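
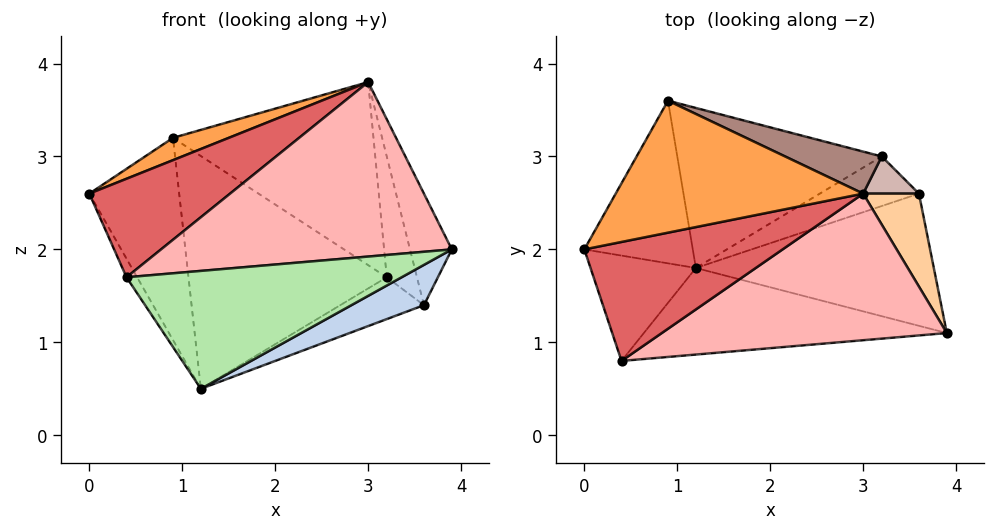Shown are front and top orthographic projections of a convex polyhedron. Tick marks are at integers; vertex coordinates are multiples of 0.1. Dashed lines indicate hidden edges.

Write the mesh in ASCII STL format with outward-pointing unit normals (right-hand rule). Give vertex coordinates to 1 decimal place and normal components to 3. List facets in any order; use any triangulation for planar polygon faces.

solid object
 facet normal -0.695 0.560 -0.451
  outer loop
   vertex 1.2 1.8 0.5
   vertex 0.0 2.0 2.6
   vertex 0.9 3.6 3.2
  endloop
 endfacet
 facet normal 0.415 -0.265 -0.870
  outer loop
   vertex 3.6 2.6 1.4
   vertex 3.9 1.1 2.0
   vertex 1.2 1.8 0.5
  endloop
 endfacet
 facet normal -0.340 -0.157 0.927
  outer loop
   vertex 3.0 2.6 3.8
   vertex 0.9 3.6 3.2
   vertex 0.0 2.0 2.6
  endloop
 endfacet
 facet normal 0.931 0.279 0.233
  outer loop
   vertex 3.0 2.6 3.8
   vertex 3.9 1.1 2.0
   vertex 3.6 2.6 1.4
  endloop
 endfacet
 facet normal -0.861 0.088 -0.501
  outer loop
   vertex 0.4 0.8 1.7
   vertex 0.0 2.0 2.6
   vertex 1.2 1.8 0.5
  endloop
 endfacet
 facet normal 0.119 -0.800 -0.588
  outer loop
   vertex 0.4 0.8 1.7
   vertex 1.2 1.8 0.5
   vertex 3.9 1.1 2.0
  endloop
 endfacet
 facet normal -0.178 -0.628 0.758
  outer loop
   vertex 0.4 0.8 1.7
   vertex 3.0 2.6 3.8
   vertex 0.0 2.0 2.6
  endloop
 endfacet
 facet normal 0.010 -0.766 0.643
  outer loop
   vertex 0.4 0.8 1.7
   vertex 3.9 1.1 2.0
   vertex 3.0 2.6 3.8
  endloop
 endfacet
 facet normal -0.153 0.814 -0.560
  outer loop
   vertex 3.2 3.0 1.7
   vertex 1.2 1.8 0.5
   vertex 0.9 3.6 3.2
  endloop
 endfacet
 facet normal 0.071 0.643 -0.762
  outer loop
   vertex 3.2 3.0 1.7
   vertex 3.6 2.6 1.4
   vertex 1.2 1.8 0.5
  endloop
 endfacet
 facet normal 0.372 0.905 0.208
  outer loop
   vertex 3.2 3.0 1.7
   vertex 0.9 3.6 3.2
   vertex 3.0 2.6 3.8
  endloop
 endfacet
 facet normal 0.762 0.619 0.190
  outer loop
   vertex 3.2 3.0 1.7
   vertex 3.0 2.6 3.8
   vertex 3.6 2.6 1.4
  endloop
 endfacet
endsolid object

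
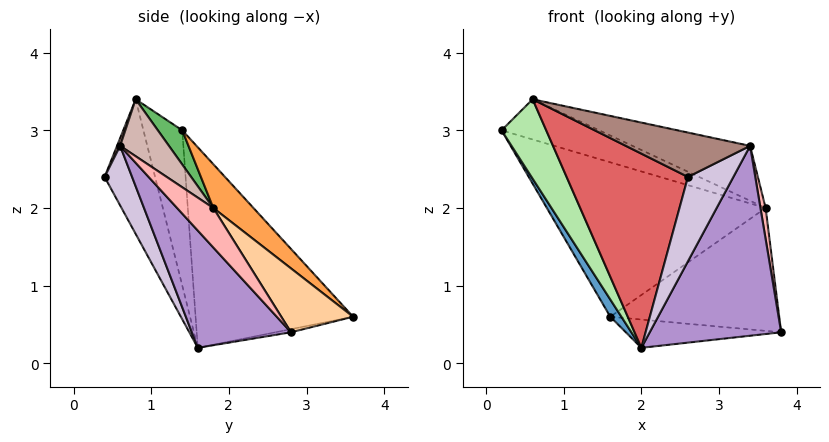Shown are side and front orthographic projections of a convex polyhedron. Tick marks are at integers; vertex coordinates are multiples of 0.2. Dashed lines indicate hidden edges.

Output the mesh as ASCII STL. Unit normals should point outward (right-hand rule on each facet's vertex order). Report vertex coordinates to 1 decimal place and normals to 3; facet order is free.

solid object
 facet normal -0.838 -0.059 -0.543
  outer loop
   vertex 1.6 3.6 0.6
   vertex 2.0 1.6 0.2
   vertex 0.2 1.4 3.0
  endloop
 endfacet
 facet normal -0.019 0.192 -0.981
  outer loop
   vertex 1.6 3.6 0.6
   vertex 3.8 2.8 0.4
   vertex 2.0 1.6 0.2
  endloop
 endfacet
 facet normal 0.127 0.693 0.710
  outer loop
   vertex 3.6 1.8 2.0
   vertex 1.6 3.6 0.6
   vertex 0.2 1.4 3.0
  endloop
 endfacet
 facet normal 0.332 0.781 0.529
  outer loop
   vertex 3.6 1.8 2.0
   vertex 3.8 2.8 0.4
   vertex 1.6 3.6 0.6
  endloop
 endfacet
 facet normal 0.154 0.617 0.772
  outer loop
   vertex 0.6 0.8 3.4
   vertex 3.6 1.8 2.0
   vertex 0.2 1.4 3.0
  endloop
 endfacet
 facet normal -0.593 -0.681 -0.430
  outer loop
   vertex 0.6 0.8 3.4
   vertex 0.2 1.4 3.0
   vertex 2.0 1.6 0.2
  endloop
 endfacet
 facet normal -0.357 -0.858 -0.370
  outer loop
   vertex 0.6 0.8 3.4
   vertex 2.0 1.6 0.2
   vertex 2.6 0.4 2.4
  endloop
 endfacet
 facet normal 0.989 -0.141 0.035
  outer loop
   vertex 3.4 0.6 2.8
   vertex 3.8 2.8 0.4
   vertex 3.6 1.8 2.0
  endloop
 endfacet
 facet normal 0.509 -0.675 -0.534
  outer loop
   vertex 3.4 0.6 2.8
   vertex 2.0 1.6 0.2
   vertex 3.8 2.8 0.4
  endloop
 endfacet
 facet normal 0.442 -0.731 -0.519
  outer loop
   vertex 3.4 0.6 2.8
   vertex 2.6 0.4 2.4
   vertex 2.0 1.6 0.2
  endloop
 endfacet
 facet normal 0.023 -0.912 0.410
  outer loop
   vertex 3.4 0.6 2.8
   vertex 0.6 0.8 3.4
   vertex 2.6 0.4 2.4
  endloop
 endfacet
 facet normal 0.215 0.517 0.829
  outer loop
   vertex 3.4 0.6 2.8
   vertex 3.6 1.8 2.0
   vertex 0.6 0.8 3.4
  endloop
 endfacet
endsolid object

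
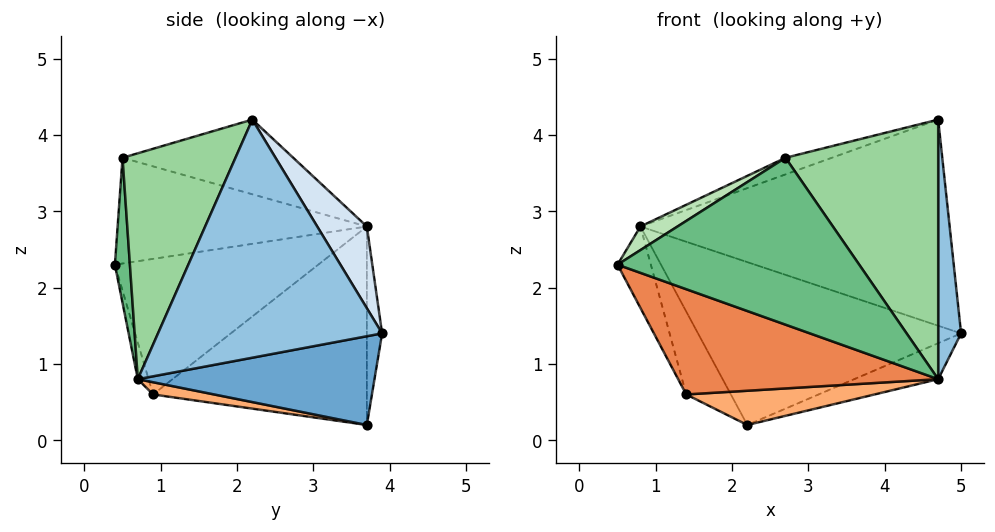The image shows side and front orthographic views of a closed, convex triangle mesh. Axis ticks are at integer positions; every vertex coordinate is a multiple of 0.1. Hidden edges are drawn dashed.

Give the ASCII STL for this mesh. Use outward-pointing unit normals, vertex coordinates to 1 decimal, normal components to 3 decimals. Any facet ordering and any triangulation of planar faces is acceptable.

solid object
 facet normal 0.382 0.136 -0.914
  outer loop
   vertex 4.7 0.7 0.8
   vertex 2.2 3.7 0.2
   vertex 5.0 3.9 1.4
  endloop
 endfacet
 facet normal 0.994 -0.102 0.045
  outer loop
   vertex 4.7 0.7 0.8
   vertex 5.0 3.9 1.4
   vertex 4.7 2.2 4.2
  endloop
 endfacet
 facet normal -0.058 0.998 -0.031
  outer loop
   vertex 0.8 3.7 2.8
   vertex 5.0 3.9 1.4
   vertex 2.2 3.7 0.2
  endloop
 endfacet
 facet normal 0.135 0.840 0.525
  outer loop
   vertex 0.8 3.7 2.8
   vertex 4.7 2.2 4.2
   vertex 5.0 3.9 1.4
  endloop
 endfacet
 facet normal -0.039 -0.953 -0.301
  outer loop
   vertex 1.4 0.9 0.6
   vertex 4.7 0.7 0.8
   vertex 0.5 0.4 2.3
  endloop
 endfacet
 facet normal 0.050 -0.155 -0.987
  outer loop
   vertex 1.4 0.9 0.6
   vertex 2.2 3.7 0.2
   vertex 4.7 0.7 0.8
  endloop
 endfacet
 facet normal -0.891 0.146 -0.429
  outer loop
   vertex 1.4 0.9 0.6
   vertex 0.5 0.4 2.3
   vertex 0.8 3.7 2.8
  endloop
 endfacet
 facet normal -0.866 0.181 -0.466
  outer loop
   vertex 1.4 0.9 0.6
   vertex 0.8 3.7 2.8
   vertex 2.2 3.7 0.2
  endloop
 endfacet
 facet normal 0.062 -0.998 -0.026
  outer loop
   vertex 2.7 0.5 3.7
   vertex 0.5 0.4 2.3
   vertex 4.7 0.7 0.8
  endloop
 endfacet
 facet normal 0.560 -0.758 0.334
  outer loop
   vertex 2.7 0.5 3.7
   vertex 4.7 0.7 0.8
   vertex 4.7 2.2 4.2
  endloop
 endfacet
 facet normal -0.533 -0.079 0.843
  outer loop
   vertex 2.7 0.5 3.7
   vertex 0.8 3.7 2.8
   vertex 0.5 0.4 2.3
  endloop
 endfacet
 facet normal -0.308 0.084 0.948
  outer loop
   vertex 2.7 0.5 3.7
   vertex 4.7 2.2 4.2
   vertex 0.8 3.7 2.8
  endloop
 endfacet
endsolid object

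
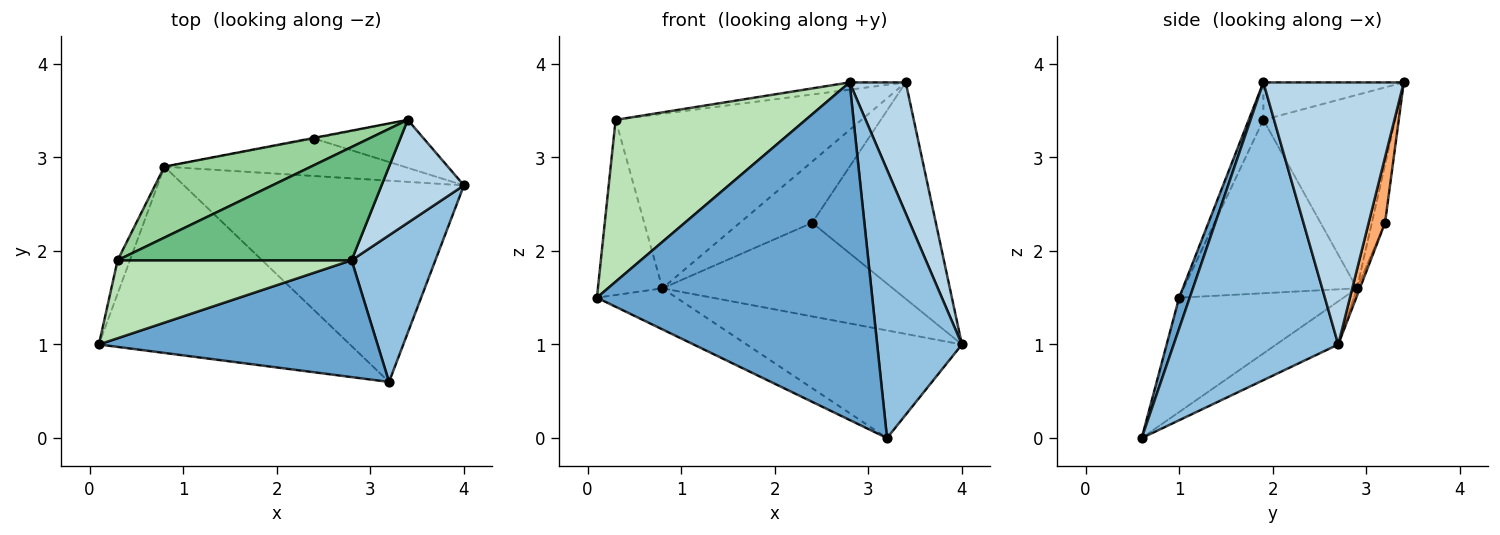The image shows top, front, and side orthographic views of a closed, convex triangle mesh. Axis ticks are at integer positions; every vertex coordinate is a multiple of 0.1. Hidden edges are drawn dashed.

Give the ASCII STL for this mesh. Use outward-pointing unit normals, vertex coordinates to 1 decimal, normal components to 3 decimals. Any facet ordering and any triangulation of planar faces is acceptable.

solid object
 facet normal 0.036 -0.944 0.327
  outer loop
   vertex 2.8 1.9 3.8
   vertex 0.1 1.0 1.5
   vertex 3.2 0.6 0.0
  endloop
 endfacet
 facet normal 0.862 -0.444 0.243
  outer loop
   vertex 2.8 1.9 3.8
   vertex 3.2 0.6 0.0
   vertex 4.0 2.7 1.0
  endloop
 endfacet
 facet normal 0.891 -0.357 0.280
  outer loop
   vertex 2.8 1.9 3.8
   vertex 4.0 2.7 1.0
   vertex 3.4 3.4 3.8
  endloop
 endfacet
 facet normal -0.406 0.197 -0.892
  outer loop
   vertex 0.8 2.9 1.6
   vertex 3.2 0.6 0.0
   vertex 0.1 1.0 1.5
  endloop
 endfacet
 facet normal -0.135 0.467 -0.874
  outer loop
   vertex 0.8 2.9 1.6
   vertex 4.0 2.7 1.0
   vertex 3.2 0.6 0.0
  endloop
 endfacet
 facet normal 0.128 0.968 -0.215
  outer loop
   vertex 2.4 3.2 2.3
   vertex 3.4 3.4 3.8
   vertex 4.0 2.7 1.0
  endloop
 endfacet
 facet normal -0.012 0.928 -0.371
  outer loop
   vertex 2.4 3.2 2.3
   vertex 4.0 2.7 1.0
   vertex 0.8 2.9 1.6
  endloop
 endfacet
 facet normal -0.179 0.984 -0.012
  outer loop
   vertex 2.4 3.2 2.3
   vertex 0.8 2.9 1.6
   vertex 3.4 3.4 3.8
  endloop
 endfacet
 facet normal -0.158 0.063 0.985
  outer loop
   vertex 0.3 1.9 3.4
   vertex 2.8 1.9 3.8
   vertex 3.4 3.4 3.8
  endloop
 endfacet
 facet normal -0.445 0.830 0.337
  outer loop
   vertex 0.3 1.9 3.4
   vertex 3.4 3.4 3.8
   vertex 0.8 2.9 1.6
  endloop
 endfacet
 facet normal -0.069 -0.899 0.433
  outer loop
   vertex 0.3 1.9 3.4
   vertex 0.1 1.0 1.5
   vertex 2.8 1.9 3.8
  endloop
 endfacet
 facet normal -0.935 0.348 -0.066
  outer loop
   vertex 0.3 1.9 3.4
   vertex 0.8 2.9 1.6
   vertex 0.1 1.0 1.5
  endloop
 endfacet
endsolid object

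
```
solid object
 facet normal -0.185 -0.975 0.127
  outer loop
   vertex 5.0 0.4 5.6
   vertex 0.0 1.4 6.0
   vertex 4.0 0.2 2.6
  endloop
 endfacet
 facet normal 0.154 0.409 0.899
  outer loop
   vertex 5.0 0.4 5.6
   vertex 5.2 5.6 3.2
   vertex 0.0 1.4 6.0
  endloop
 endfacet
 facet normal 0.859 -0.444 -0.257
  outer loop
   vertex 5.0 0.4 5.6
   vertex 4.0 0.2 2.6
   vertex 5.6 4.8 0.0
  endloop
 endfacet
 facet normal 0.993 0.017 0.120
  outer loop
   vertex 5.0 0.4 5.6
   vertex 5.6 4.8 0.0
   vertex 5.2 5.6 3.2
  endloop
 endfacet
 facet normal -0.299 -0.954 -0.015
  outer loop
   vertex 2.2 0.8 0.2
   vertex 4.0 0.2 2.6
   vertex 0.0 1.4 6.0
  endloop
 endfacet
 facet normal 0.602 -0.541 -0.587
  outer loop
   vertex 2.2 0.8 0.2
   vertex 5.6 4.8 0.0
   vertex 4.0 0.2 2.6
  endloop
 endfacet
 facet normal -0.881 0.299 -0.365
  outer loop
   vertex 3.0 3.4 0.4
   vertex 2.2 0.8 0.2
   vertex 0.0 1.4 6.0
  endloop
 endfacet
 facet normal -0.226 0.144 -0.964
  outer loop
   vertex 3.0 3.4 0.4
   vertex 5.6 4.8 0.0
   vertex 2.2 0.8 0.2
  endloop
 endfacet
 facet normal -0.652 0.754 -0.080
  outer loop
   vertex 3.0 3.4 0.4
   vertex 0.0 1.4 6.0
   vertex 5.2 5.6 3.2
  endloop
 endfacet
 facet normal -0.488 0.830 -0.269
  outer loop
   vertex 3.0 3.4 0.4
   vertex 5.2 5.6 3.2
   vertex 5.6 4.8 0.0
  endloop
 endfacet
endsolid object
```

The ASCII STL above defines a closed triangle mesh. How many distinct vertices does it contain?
7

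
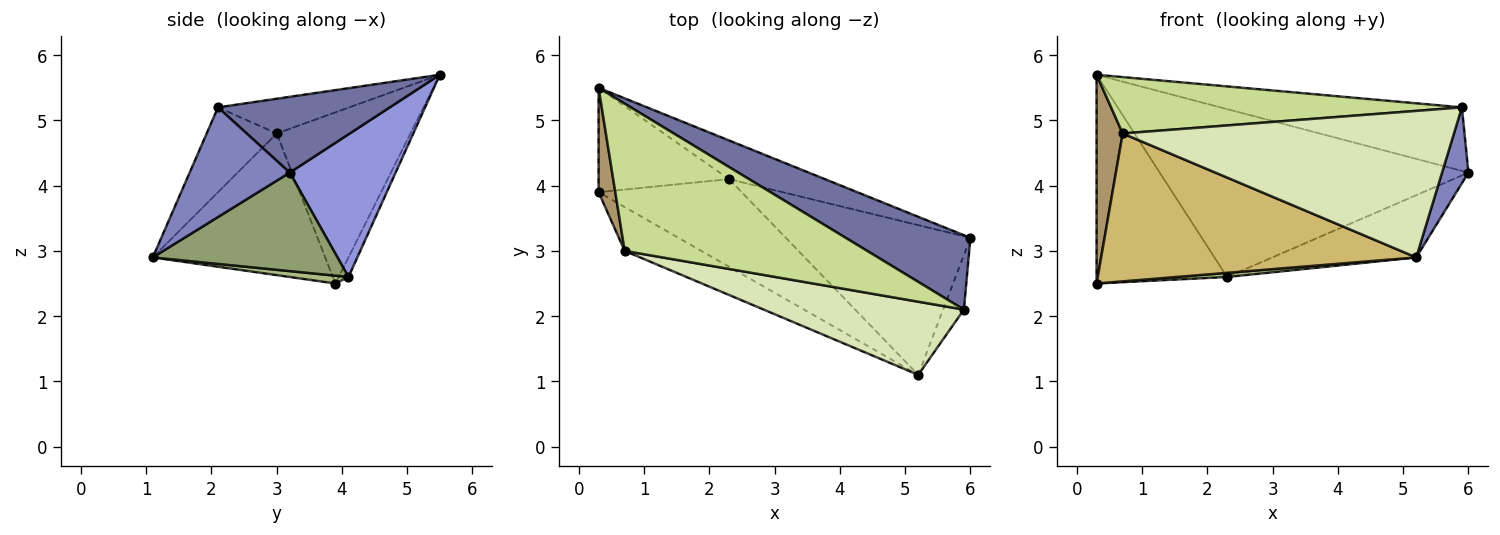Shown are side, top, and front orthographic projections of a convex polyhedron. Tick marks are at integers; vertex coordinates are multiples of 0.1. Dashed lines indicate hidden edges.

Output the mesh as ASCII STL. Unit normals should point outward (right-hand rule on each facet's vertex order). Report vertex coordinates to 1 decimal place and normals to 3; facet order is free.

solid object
 facet normal 0.420 0.589 0.690
  outer loop
   vertex 5.9 2.1 5.2
   vertex 6.0 3.2 4.2
   vertex 0.3 5.5 5.7
  endloop
 endfacet
 facet normal 0.951 -0.251 -0.181
  outer loop
   vertex 5.9 2.1 5.2
   vertex 5.2 1.1 2.9
   vertex 6.0 3.2 4.2
  endloop
 endfacet
 facet normal 0.317 0.924 -0.213
  outer loop
   vertex 2.3 4.1 2.6
   vertex 0.3 5.5 5.7
   vertex 6.0 3.2 4.2
  endloop
 endfacet
 facet normal -0.067 0.892 -0.446
  outer loop
   vertex 2.3 4.1 2.6
   vertex 0.3 3.9 2.5
   vertex 0.3 5.5 5.7
  endloop
 endfacet
 facet normal 0.442 0.344 -0.828
  outer loop
   vertex 2.3 4.1 2.6
   vertex 6.0 3.2 4.2
   vertex 5.2 1.1 2.9
  endloop
 endfacet
 facet normal 0.055 -0.047 -0.997
  outer loop
   vertex 2.3 4.1 2.6
   vertex 5.2 1.1 2.9
   vertex 0.3 3.9 2.5
  endloop
 endfacet
 facet normal -0.133 -0.354 0.926
  outer loop
   vertex 0.7 3.0 4.8
   vertex 5.9 2.1 5.2
   vertex 0.3 5.5 5.7
  endloop
 endfacet
 facet normal -0.186 -0.879 0.439
  outer loop
   vertex 0.7 3.0 4.8
   vertex 5.2 1.1 2.9
   vertex 5.9 2.1 5.2
  endloop
 endfacet
 facet normal -0.977 -0.191 0.095
  outer loop
   vertex 0.7 3.0 4.8
   vertex 0.3 5.5 5.7
   vertex 0.3 3.9 2.5
  endloop
 endfacet
 facet normal -0.465 -0.849 -0.251
  outer loop
   vertex 0.7 3.0 4.8
   vertex 0.3 3.9 2.5
   vertex 5.2 1.1 2.9
  endloop
 endfacet
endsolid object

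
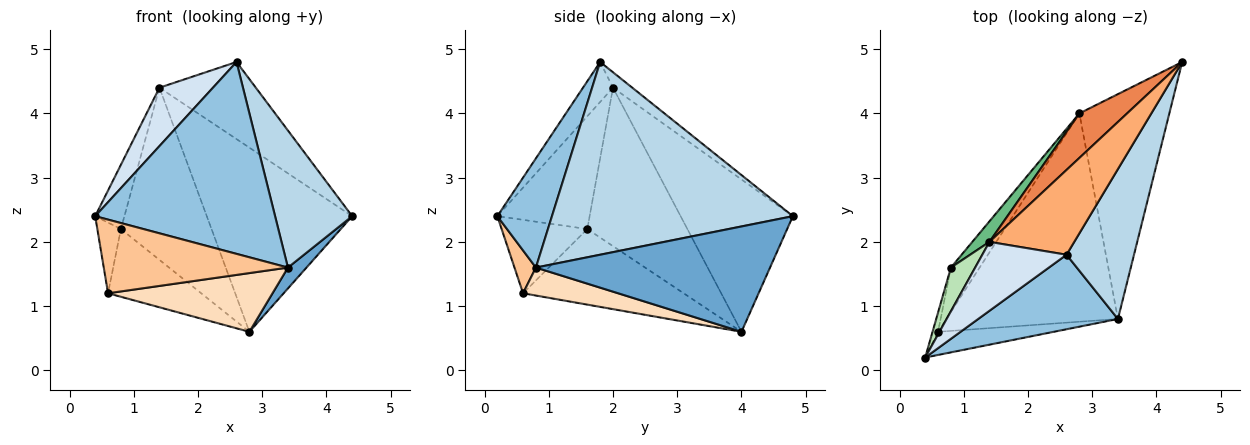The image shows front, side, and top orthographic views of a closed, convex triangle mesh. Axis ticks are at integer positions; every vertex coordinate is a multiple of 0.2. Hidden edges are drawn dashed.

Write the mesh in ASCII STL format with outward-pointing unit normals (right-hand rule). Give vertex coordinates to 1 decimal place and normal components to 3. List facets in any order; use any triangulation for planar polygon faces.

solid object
 facet normal 0.759 -0.060 -0.648
  outer loop
   vertex 3.4 0.8 1.6
   vertex 2.8 4.0 0.6
   vertex 4.4 4.8 2.4
  endloop
 endfacet
 facet normal 0.272 -0.897 0.348
  outer loop
   vertex 3.4 0.8 1.6
   vertex 2.6 1.8 4.8
   vertex 0.4 0.2 2.4
  endloop
 endfacet
 facet normal 0.904 -0.289 0.316
  outer loop
   vertex 3.4 0.8 1.6
   vertex 4.4 4.8 2.4
   vertex 2.6 1.8 4.8
  endloop
 endfacet
 facet normal -0.340 -0.608 0.717
  outer loop
   vertex 1.4 2.0 4.4
   vertex 0.4 0.2 2.4
   vertex 2.6 1.8 4.8
  endloop
 endfacet
 facet normal -0.600 0.777 0.188
  outer loop
   vertex 1.4 2.0 4.4
   vertex 4.4 4.8 2.4
   vertex 2.8 4.0 0.6
  endloop
 endfacet
 facet normal -0.133 0.667 0.733
  outer loop
   vertex 1.4 2.0 4.4
   vertex 2.6 1.8 4.8
   vertex 4.4 4.8 2.4
  endloop
 endfacet
 facet normal 0.110 -0.948 -0.298
  outer loop
   vertex 0.6 0.6 1.2
   vertex 3.4 0.8 1.6
   vertex 0.4 0.2 2.4
  endloop
 endfacet
 facet normal 0.155 -0.268 -0.951
  outer loop
   vertex 0.6 0.6 1.2
   vertex 2.8 4.0 0.6
   vertex 3.4 0.8 1.6
  endloop
 endfacet
 facet normal -0.739 0.669 0.080
  outer loop
   vertex 0.8 1.6 2.2
   vertex 1.4 2.0 4.4
   vertex 2.8 4.0 0.6
  endloop
 endfacet
 facet normal -0.822 0.477 -0.312
  outer loop
   vertex 0.8 1.6 2.2
   vertex 2.8 4.0 0.6
   vertex 0.6 0.6 1.2
  endloop
 endfacet
 facet normal -0.934 0.296 0.201
  outer loop
   vertex 0.8 1.6 2.2
   vertex 0.4 0.2 2.4
   vertex 1.4 2.0 4.4
  endloop
 endfacet
 facet normal -0.962 0.264 -0.072
  outer loop
   vertex 0.8 1.6 2.2
   vertex 0.6 0.6 1.2
   vertex 0.4 0.2 2.4
  endloop
 endfacet
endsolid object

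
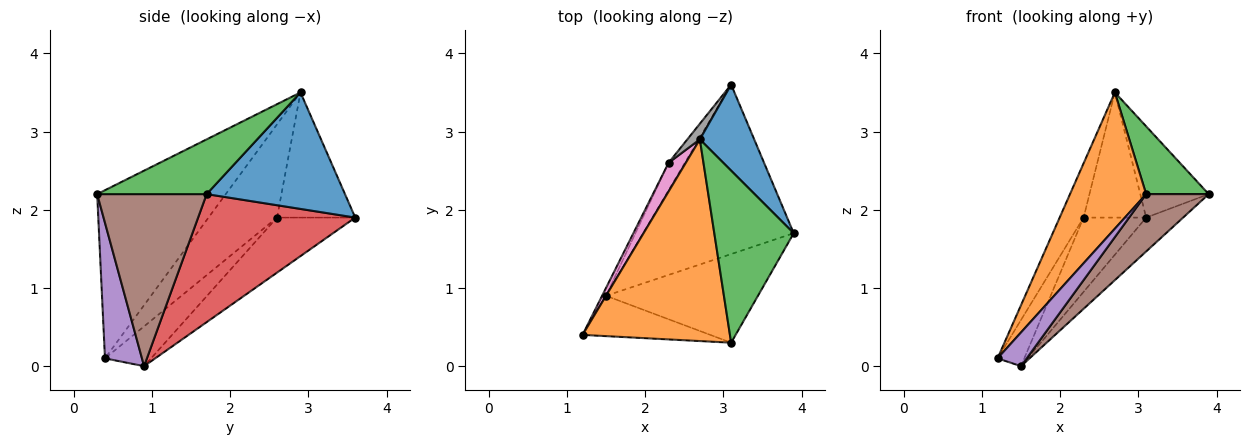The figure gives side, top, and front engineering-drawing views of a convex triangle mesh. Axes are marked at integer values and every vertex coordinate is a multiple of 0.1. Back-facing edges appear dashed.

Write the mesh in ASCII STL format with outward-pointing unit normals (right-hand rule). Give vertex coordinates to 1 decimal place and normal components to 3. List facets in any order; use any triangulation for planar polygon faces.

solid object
 facet normal 0.827 0.409 0.386
  outer loop
   vertex 2.7 2.9 3.5
   vertex 3.9 1.7 2.2
   vertex 3.1 3.6 1.9
  endloop
 endfacet
 facet normal -0.687 -0.407 0.602
  outer loop
   vertex 3.1 0.3 2.2
   vertex 2.7 2.9 3.5
   vertex 1.2 0.4 0.1
  endloop
 endfacet
 facet normal 0.540 -0.309 0.783
  outer loop
   vertex 3.1 0.3 2.2
   vertex 3.9 1.7 2.2
   vertex 2.7 2.9 3.5
  endloop
 endfacet
 facet normal 0.640 0.151 -0.753
  outer loop
   vertex 1.5 0.9 0.0
   vertex 3.1 3.6 1.9
   vertex 3.9 1.7 2.2
  endloop
 endfacet
 facet normal 0.631 -0.498 -0.595
  outer loop
   vertex 1.5 0.9 0.0
   vertex 3.1 0.3 2.2
   vertex 1.2 0.4 0.1
  endloop
 endfacet
 facet normal 0.689 -0.394 -0.608
  outer loop
   vertex 1.5 0.9 0.0
   vertex 3.9 1.7 2.2
   vertex 3.1 0.3 2.2
  endloop
 endfacet
 facet normal -0.930 0.325 0.172
  outer loop
   vertex 2.3 2.6 1.9
   vertex 1.2 0.4 0.1
   vertex 2.7 2.9 3.5
  endloop
 endfacet
 facet normal -0.778 0.623 0.078
  outer loop
   vertex 2.3 2.6 1.9
   vertex 2.7 2.9 3.5
   vertex 3.1 3.6 1.9
  endloop
 endfacet
 facet normal -0.862 0.500 -0.085
  outer loop
   vertex 2.3 2.6 1.9
   vertex 1.5 0.9 0.0
   vertex 1.2 0.4 0.1
  endloop
 endfacet
 facet normal -0.761 0.609 -0.224
  outer loop
   vertex 2.3 2.6 1.9
   vertex 3.1 3.6 1.9
   vertex 1.5 0.9 0.0
  endloop
 endfacet
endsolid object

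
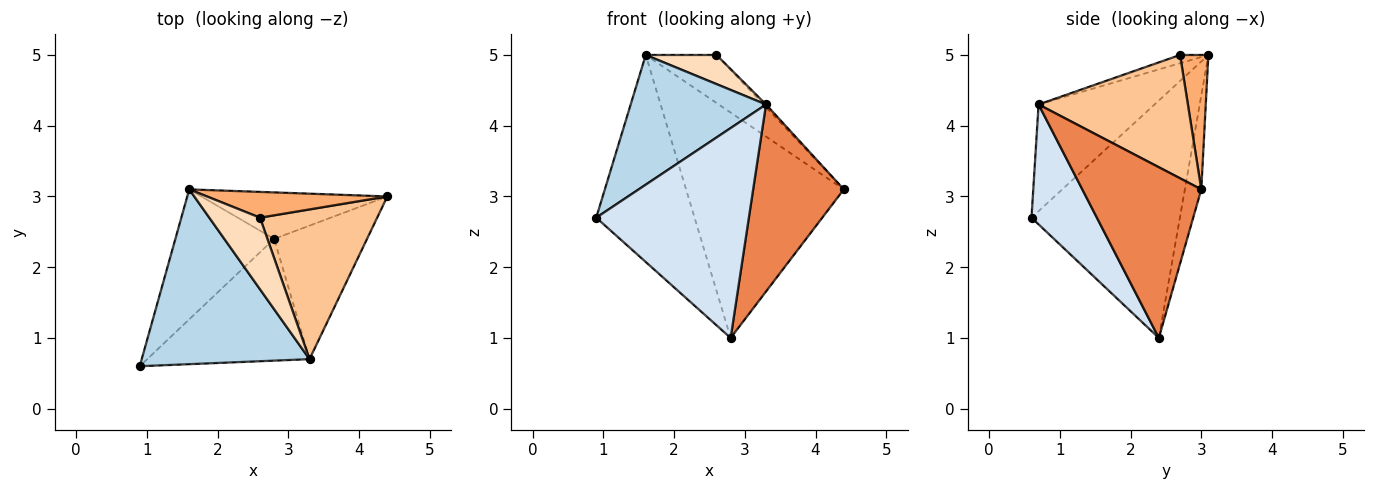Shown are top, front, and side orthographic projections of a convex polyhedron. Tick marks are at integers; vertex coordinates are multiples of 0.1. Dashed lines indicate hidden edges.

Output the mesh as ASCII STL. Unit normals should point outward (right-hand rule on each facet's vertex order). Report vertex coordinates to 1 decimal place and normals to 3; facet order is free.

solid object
 facet normal -0.788 0.522 -0.328
  outer loop
   vertex 2.8 2.4 1.0
   vertex 0.9 0.6 2.7
   vertex 1.6 3.1 5.0
  endloop
 endfacet
 facet normal -0.102 0.974 -0.201
  outer loop
   vertex 2.8 2.4 1.0
   vertex 1.6 3.1 5.0
   vertex 4.4 3.0 3.1
  endloop
 endfacet
 facet normal -0.455 -0.531 0.715
  outer loop
   vertex 3.3 0.7 4.3
   vertex 1.6 3.1 5.0
   vertex 0.9 0.6 2.7
  endloop
 endfacet
 facet normal 0.347 -0.811 -0.470
  outer loop
   vertex 3.3 0.7 4.3
   vertex 0.9 0.6 2.7
   vertex 2.8 2.4 1.0
  endloop
 endfacet
 facet normal 0.730 -0.556 -0.397
  outer loop
   vertex 3.3 0.7 4.3
   vertex 2.8 2.4 1.0
   vertex 4.4 3.0 3.1
  endloop
 endfacet
 facet normal 0.332 0.831 0.446
  outer loop
   vertex 2.6 2.7 5.0
   vertex 4.4 3.0 3.1
   vertex 1.6 3.1 5.0
  endloop
 endfacet
 facet normal 0.725 0.013 0.689
  outer loop
   vertex 2.6 2.7 5.0
   vertex 3.3 0.7 4.3
   vertex 4.4 3.0 3.1
  endloop
 endfacet
 facet normal -0.149 -0.373 0.916
  outer loop
   vertex 2.6 2.7 5.0
   vertex 1.6 3.1 5.0
   vertex 3.3 0.7 4.3
  endloop
 endfacet
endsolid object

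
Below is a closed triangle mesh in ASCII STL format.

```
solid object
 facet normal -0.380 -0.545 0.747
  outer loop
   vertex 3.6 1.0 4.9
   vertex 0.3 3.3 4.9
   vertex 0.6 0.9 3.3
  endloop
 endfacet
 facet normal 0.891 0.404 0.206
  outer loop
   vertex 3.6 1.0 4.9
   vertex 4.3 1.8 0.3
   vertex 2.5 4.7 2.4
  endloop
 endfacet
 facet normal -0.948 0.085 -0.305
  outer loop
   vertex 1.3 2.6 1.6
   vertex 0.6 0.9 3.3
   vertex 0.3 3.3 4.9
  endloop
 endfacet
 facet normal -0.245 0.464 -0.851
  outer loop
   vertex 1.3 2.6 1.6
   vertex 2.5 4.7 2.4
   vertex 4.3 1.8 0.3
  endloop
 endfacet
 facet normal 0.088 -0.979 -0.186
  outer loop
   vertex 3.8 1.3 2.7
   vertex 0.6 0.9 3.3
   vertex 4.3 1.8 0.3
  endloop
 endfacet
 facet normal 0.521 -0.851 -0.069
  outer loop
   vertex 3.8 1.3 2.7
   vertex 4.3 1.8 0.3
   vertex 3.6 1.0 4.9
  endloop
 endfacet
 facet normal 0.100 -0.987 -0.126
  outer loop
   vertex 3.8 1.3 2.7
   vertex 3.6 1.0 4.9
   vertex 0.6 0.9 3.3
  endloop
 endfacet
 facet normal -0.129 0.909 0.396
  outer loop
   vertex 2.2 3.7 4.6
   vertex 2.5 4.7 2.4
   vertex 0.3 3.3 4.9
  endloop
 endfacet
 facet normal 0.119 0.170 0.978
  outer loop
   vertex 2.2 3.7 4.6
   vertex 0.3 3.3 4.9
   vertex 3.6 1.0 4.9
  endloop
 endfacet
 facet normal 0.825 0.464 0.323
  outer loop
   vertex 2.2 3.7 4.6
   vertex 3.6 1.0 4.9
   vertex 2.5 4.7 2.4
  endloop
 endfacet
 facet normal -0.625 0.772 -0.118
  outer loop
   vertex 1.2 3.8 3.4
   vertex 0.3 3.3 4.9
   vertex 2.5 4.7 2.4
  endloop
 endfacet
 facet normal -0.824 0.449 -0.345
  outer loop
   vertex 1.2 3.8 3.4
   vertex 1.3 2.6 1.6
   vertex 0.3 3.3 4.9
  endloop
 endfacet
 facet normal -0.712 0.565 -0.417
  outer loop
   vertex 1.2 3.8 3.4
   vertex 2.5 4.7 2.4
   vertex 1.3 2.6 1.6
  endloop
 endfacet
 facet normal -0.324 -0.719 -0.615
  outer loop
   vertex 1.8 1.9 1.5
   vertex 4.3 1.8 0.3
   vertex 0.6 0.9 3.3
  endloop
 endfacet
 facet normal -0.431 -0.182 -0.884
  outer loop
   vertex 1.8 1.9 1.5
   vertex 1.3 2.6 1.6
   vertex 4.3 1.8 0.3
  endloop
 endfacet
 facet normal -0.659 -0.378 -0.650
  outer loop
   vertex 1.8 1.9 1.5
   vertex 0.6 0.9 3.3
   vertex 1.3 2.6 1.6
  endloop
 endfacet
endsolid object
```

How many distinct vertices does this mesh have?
10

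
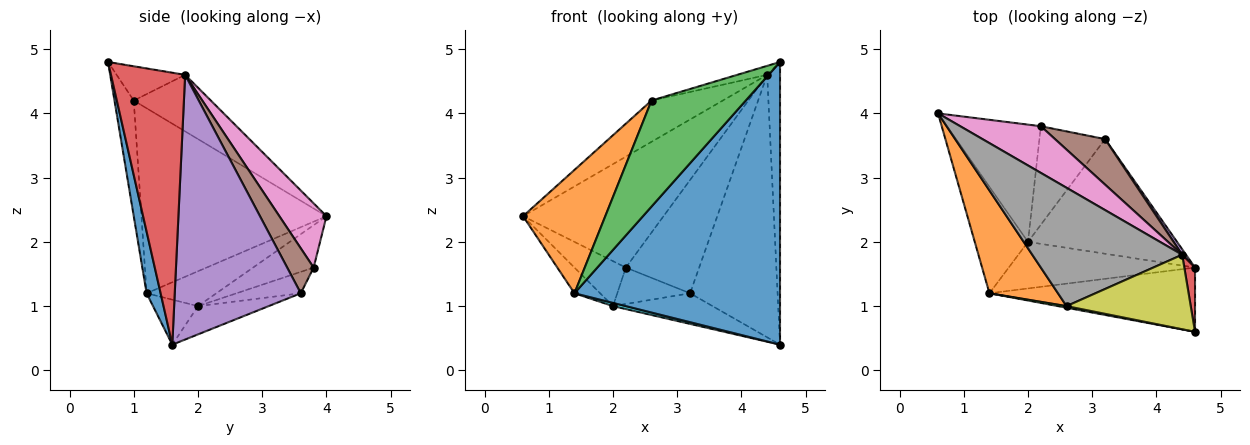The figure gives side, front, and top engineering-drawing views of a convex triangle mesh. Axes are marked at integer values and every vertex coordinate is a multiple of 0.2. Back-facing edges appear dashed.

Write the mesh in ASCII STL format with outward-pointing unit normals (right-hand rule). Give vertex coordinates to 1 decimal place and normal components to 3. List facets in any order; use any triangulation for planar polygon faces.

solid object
 facet normal 0.066 -0.973 -0.221
  outer loop
   vertex 1.4 1.2 1.2
   vertex 4.6 1.6 0.4
   vertex 4.6 0.6 4.8
  endloop
 endfacet
 facet normal -0.866 -0.385 0.321
  outer loop
   vertex 2.6 1.0 4.2
   vertex 0.6 4.0 2.4
   vertex 1.4 1.2 1.2
  endloop
 endfacet
 facet normal -0.200 -0.980 0.015
  outer loop
   vertex 2.6 1.0 4.2
   vertex 1.4 1.2 1.2
   vertex 4.6 0.6 4.8
  endloop
 endfacet
 facet normal 0.985 0.171 0.039
  outer loop
   vertex 4.4 1.8 4.6
   vertex 4.6 0.6 4.8
   vertex 4.6 1.6 0.4
  endloop
 endfacet
 facet normal 0.821 0.570 0.012
  outer loop
   vertex 4.4 1.8 4.6
   vertex 4.6 1.6 0.4
   vertex 3.2 3.6 1.2
  endloop
 endfacet
 facet normal 0.317 0.880 0.354
  outer loop
   vertex 4.4 1.8 4.6
   vertex 3.2 3.6 1.2
   vertex 2.2 3.8 1.6
  endloop
 endfacet
 facet normal 0.295 0.881 0.371
  outer loop
   vertex 4.4 1.8 4.6
   vertex 2.2 3.8 1.6
   vertex 0.6 4.0 2.4
  endloop
 endfacet
 facet normal -0.335 0.310 0.890
  outer loop
   vertex 4.4 1.8 4.6
   vertex 0.6 4.0 2.4
   vertex 2.6 1.0 4.2
  endloop
 endfacet
 facet normal -0.264 0.116 0.958
  outer loop
   vertex 4.4 1.8 4.6
   vertex 2.6 1.0 4.2
   vertex 4.6 0.6 4.8
  endloop
 endfacet
 facet normal -0.234 -0.067 -0.970
  outer loop
   vertex 2.0 2.0 1.0
   vertex 4.6 1.6 0.4
   vertex 1.4 1.2 1.2
  endloop
 endfacet
 facet normal -0.180 0.254 -0.950
  outer loop
   vertex 2.0 2.0 1.0
   vertex 3.2 3.6 1.2
   vertex 4.6 1.6 0.4
  endloop
 endfacet
 facet normal -0.292 0.331 -0.897
  outer loop
   vertex 2.0 2.0 1.0
   vertex 2.2 3.8 1.6
   vertex 3.2 3.6 1.2
  endloop
 endfacet
 facet normal -0.537 0.198 -0.820
  outer loop
   vertex 2.0 2.0 1.0
   vertex 1.4 1.2 1.2
   vertex 0.6 4.0 2.4
  endloop
 endfacet
 facet normal -0.389 0.330 -0.860
  outer loop
   vertex 2.0 2.0 1.0
   vertex 0.6 4.0 2.4
   vertex 2.2 3.8 1.6
  endloop
 endfacet
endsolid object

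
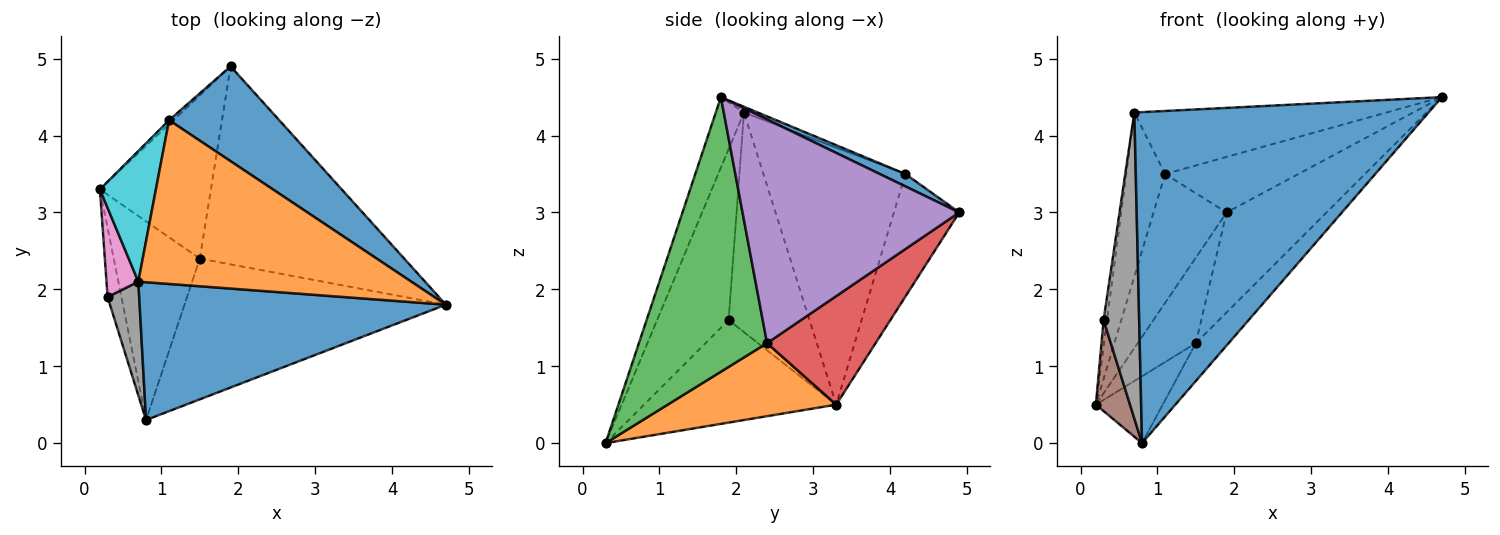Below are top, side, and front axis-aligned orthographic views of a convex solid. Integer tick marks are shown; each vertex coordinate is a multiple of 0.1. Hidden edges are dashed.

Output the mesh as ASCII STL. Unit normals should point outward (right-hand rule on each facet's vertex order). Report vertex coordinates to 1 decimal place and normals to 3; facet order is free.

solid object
 facet normal -0.088 -0.920 0.383
  outer loop
   vertex 0.7 2.1 4.3
   vertex 0.8 0.3 0.0
   vertex 4.7 1.8 4.5
  endloop
 endfacet
 facet normal 0.627 0.248 -0.739
  outer loop
   vertex 1.5 2.4 1.3
   vertex 0.8 0.3 0.0
   vertex 0.2 3.3 0.5
  endloop
 endfacet
 facet normal 0.712 0.182 -0.678
  outer loop
   vertex 1.5 2.4 1.3
   vertex 4.7 1.8 4.5
   vertex 0.8 0.3 0.0
  endloop
 endfacet
 facet normal 0.655 0.351 -0.670
  outer loop
   vertex 1.5 2.4 1.3
   vertex 0.2 3.3 0.5
   vertex 1.9 4.9 3.0
  endloop
 endfacet
 facet normal 0.699 0.322 -0.638
  outer loop
   vertex 1.5 2.4 1.3
   vertex 1.9 4.9 3.0
   vertex 4.7 1.8 4.5
  endloop
 endfacet
 facet normal -0.976 -0.173 -0.132
  outer loop
   vertex 0.3 1.9 1.6
   vertex 0.2 3.3 0.5
   vertex 0.8 0.3 0.0
  endloop
 endfacet
 facet normal -0.989 0.042 0.143
  outer loop
   vertex 0.3 1.9 1.6
   vertex 0.7 2.1 4.3
   vertex 0.2 3.3 0.5
  endloop
 endfacet
 facet normal -0.883 -0.439 0.163
  outer loop
   vertex 0.3 1.9 1.6
   vertex 0.8 0.3 0.0
   vertex 0.7 2.1 4.3
  endloop
 endfacet
 facet normal -0.667 0.745 -0.024
  outer loop
   vertex 1.1 4.2 3.5
   vertex 1.9 4.9 3.0
   vertex 0.2 3.3 0.5
  endloop
 endfacet
 facet normal -0.944 0.258 0.206
  outer loop
   vertex 1.1 4.2 3.5
   vertex 0.2 3.3 0.5
   vertex 0.7 2.1 4.3
  endloop
 endfacet
 facet normal 0.097 0.503 0.859
  outer loop
   vertex 1.1 4.2 3.5
   vertex 4.7 1.8 4.5
   vertex 1.9 4.9 3.0
  endloop
 endfacet
 facet normal -0.020 0.359 0.933
  outer loop
   vertex 1.1 4.2 3.5
   vertex 0.7 2.1 4.3
   vertex 4.7 1.8 4.5
  endloop
 endfacet
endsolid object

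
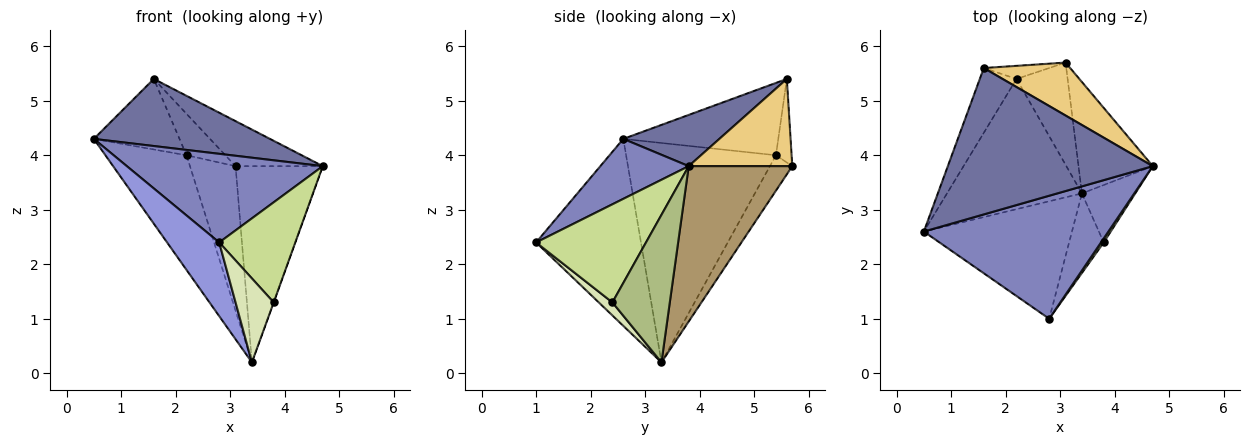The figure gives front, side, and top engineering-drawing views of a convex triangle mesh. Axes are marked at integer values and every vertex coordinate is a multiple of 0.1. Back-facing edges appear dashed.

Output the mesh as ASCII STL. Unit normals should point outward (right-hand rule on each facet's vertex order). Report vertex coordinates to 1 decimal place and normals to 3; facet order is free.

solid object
 facet normal 0.222 -0.406 0.886
  outer loop
   vertex 1.6 5.6 5.4
   vertex 0.5 2.6 4.3
   vertex 4.7 3.8 3.8
  endloop
 endfacet
 facet normal 0.255 -0.565 0.785
  outer loop
   vertex 2.8 1.0 2.4
   vertex 4.7 3.8 3.8
   vertex 0.5 2.6 4.3
  endloop
 endfacet
 facet normal -0.730 -0.363 -0.579
  outer loop
   vertex 2.8 1.0 2.4
   vertex 0.5 2.6 4.3
   vertex 3.4 3.3 0.2
  endloop
 endfacet
 facet normal -0.800 0.442 -0.406
  outer loop
   vertex 2.2 5.4 4.0
   vertex 0.5 2.6 4.3
   vertex 1.6 5.6 5.4
  endloop
 endfacet
 facet normal -0.774 0.419 -0.476
  outer loop
   vertex 2.2 5.4 4.0
   vertex 3.4 3.3 0.2
   vertex 0.5 2.6 4.3
  endloop
 endfacet
 facet normal 0.940 0.002 -0.340
  outer loop
   vertex 3.8 2.4 1.3
   vertex 3.4 3.3 0.2
   vertex 4.7 3.8 3.8
  endloop
 endfacet
 facet normal 0.822 -0.569 0.023
  outer loop
   vertex 3.8 2.4 1.3
   vertex 4.7 3.8 3.8
   vertex 2.8 1.0 2.4
  endloop
 endfacet
 facet normal 0.251 -0.702 -0.666
  outer loop
   vertex 3.8 2.4 1.3
   vertex 2.8 1.0 2.4
   vertex 3.4 3.3 0.2
  endloop
 endfacet
 facet normal 0.718 0.605 -0.343
  outer loop
   vertex 3.1 5.7 3.8
   vertex 4.7 3.8 3.8
   vertex 3.4 3.3 0.2
  endloop
 endfacet
 facet normal -0.372 0.758 -0.536
  outer loop
   vertex 3.1 5.7 3.8
   vertex 3.4 3.3 0.2
   vertex 2.2 5.4 4.0
  endloop
 endfacet
 facet normal 0.610 0.513 0.604
  outer loop
   vertex 3.1 5.7 3.8
   vertex 1.6 5.6 5.4
   vertex 4.7 3.8 3.8
  endloop
 endfacet
 facet normal -0.359 0.890 -0.281
  outer loop
   vertex 3.1 5.7 3.8
   vertex 2.2 5.4 4.0
   vertex 1.6 5.6 5.4
  endloop
 endfacet
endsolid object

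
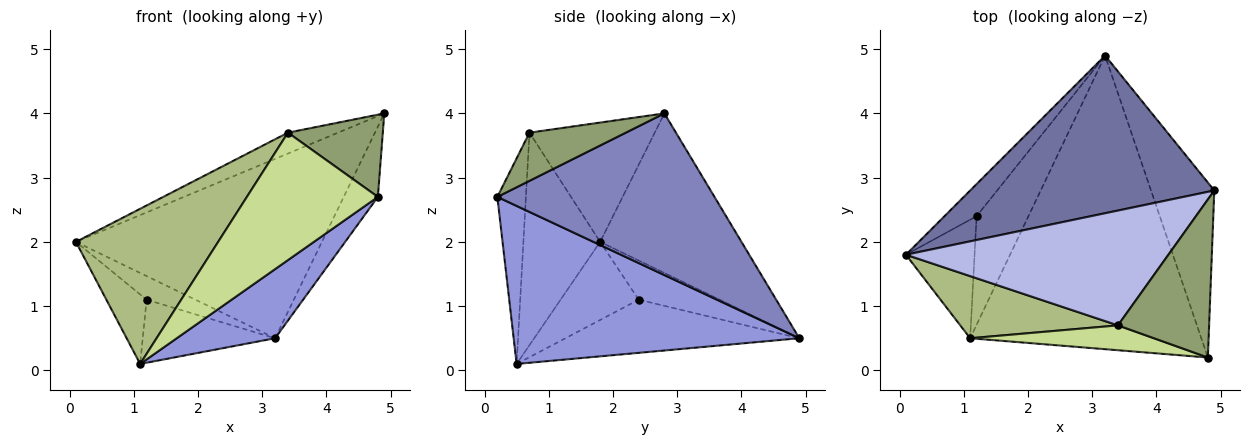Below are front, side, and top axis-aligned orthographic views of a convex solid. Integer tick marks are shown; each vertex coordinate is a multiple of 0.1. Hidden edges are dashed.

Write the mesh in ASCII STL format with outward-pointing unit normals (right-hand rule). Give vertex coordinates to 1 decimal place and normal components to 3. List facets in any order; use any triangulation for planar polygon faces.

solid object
 facet normal -0.396 0.690 0.606
  outer loop
   vertex 3.2 4.9 0.5
   vertex 0.1 1.8 2.0
   vertex 4.9 2.8 4.0
  endloop
 endfacet
 facet normal 0.921 0.145 -0.361
  outer loop
   vertex 3.2 4.9 0.5
   vertex 4.9 2.8 4.0
   vertex 4.8 0.2 2.7
  endloop
 endfacet
 facet normal 0.554 -0.191 -0.810
  outer loop
   vertex 1.1 0.5 0.1
   vertex 3.2 4.9 0.5
   vertex 4.8 0.2 2.7
  endloop
 endfacet
 facet normal -0.408 0.163 0.898
  outer loop
   vertex 3.4 0.7 3.7
   vertex 4.9 2.8 4.0
   vertex 0.1 1.8 2.0
  endloop
 endfacet
 facet normal 0.424 -0.418 0.803
  outer loop
   vertex 3.4 0.7 3.7
   vertex 4.8 0.2 2.7
   vertex 4.9 2.8 4.0
  endloop
 endfacet
 facet normal -0.448 -0.830 0.332
  outer loop
   vertex 3.4 0.7 3.7
   vertex 0.1 1.8 2.0
   vertex 1.1 0.5 0.1
  endloop
 endfacet
 facet normal -0.209 -0.960 0.187
  outer loop
   vertex 3.4 0.7 3.7
   vertex 1.1 0.5 0.1
   vertex 4.8 0.2 2.7
  endloop
 endfacet
 facet normal -0.701 0.423 -0.575
  outer loop
   vertex 1.2 2.4 1.1
   vertex 0.1 1.8 2.0
   vertex 3.2 4.9 0.5
  endloop
 endfacet
 facet normal -0.701 0.361 -0.616
  outer loop
   vertex 1.2 2.4 1.1
   vertex 1.1 0.5 0.1
   vertex 0.1 1.8 2.0
  endloop
 endfacet
 facet normal -0.664 0.376 -0.647
  outer loop
   vertex 1.2 2.4 1.1
   vertex 3.2 4.9 0.5
   vertex 1.1 0.5 0.1
  endloop
 endfacet
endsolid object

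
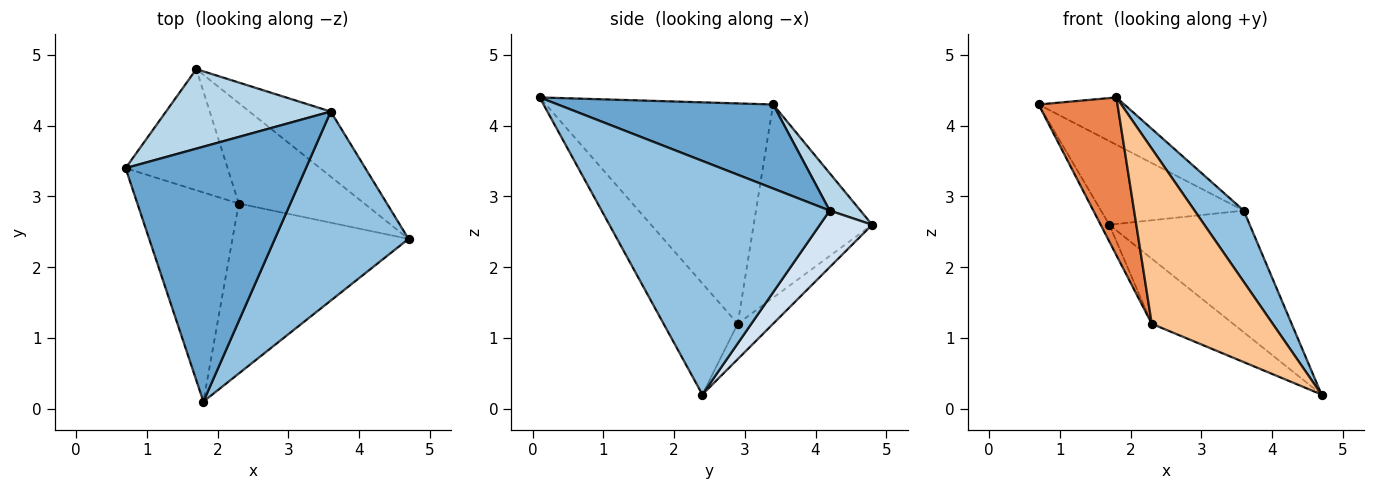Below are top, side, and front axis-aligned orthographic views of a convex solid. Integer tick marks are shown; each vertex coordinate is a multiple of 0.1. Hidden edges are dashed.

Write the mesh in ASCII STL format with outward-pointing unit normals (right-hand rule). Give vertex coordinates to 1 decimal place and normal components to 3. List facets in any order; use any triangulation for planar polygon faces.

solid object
 facet normal 0.417 0.166 0.894
  outer loop
   vertex 3.6 4.2 2.8
   vertex 0.7 3.4 4.3
   vertex 1.8 0.1 4.4
  endloop
 endfacet
 facet normal 0.853 -0.184 0.488
  outer loop
   vertex 3.6 4.2 2.8
   vertex 1.8 0.1 4.4
   vertex 4.7 2.4 0.2
  endloop
 endfacet
 facet normal 0.155 0.716 0.681
  outer loop
   vertex 3.6 4.2 2.8
   vertex 1.7 4.8 2.6
   vertex 0.7 3.4 4.3
  endloop
 endfacet
 facet normal 0.312 0.838 -0.448
  outer loop
   vertex 3.6 4.2 2.8
   vertex 4.7 2.4 0.2
   vertex 1.7 4.8 2.6
  endloop
 endfacet
 facet normal -0.866 -0.301 -0.399
  outer loop
   vertex 2.3 2.9 1.2
   vertex 1.8 0.1 4.4
   vertex 0.7 3.4 4.3
  endloop
 endfacet
 facet normal -0.882 0.065 -0.466
  outer loop
   vertex 2.3 2.9 1.2
   vertex 0.7 3.4 4.3
   vertex 1.7 4.8 2.6
  endloop
 endfacet
 facet normal -0.403 -0.657 -0.638
  outer loop
   vertex 2.3 2.9 1.2
   vertex 4.7 2.4 0.2
   vertex 1.8 0.1 4.4
  endloop
 endfacet
 facet normal -0.230 0.529 -0.817
  outer loop
   vertex 2.3 2.9 1.2
   vertex 1.7 4.8 2.6
   vertex 4.7 2.4 0.2
  endloop
 endfacet
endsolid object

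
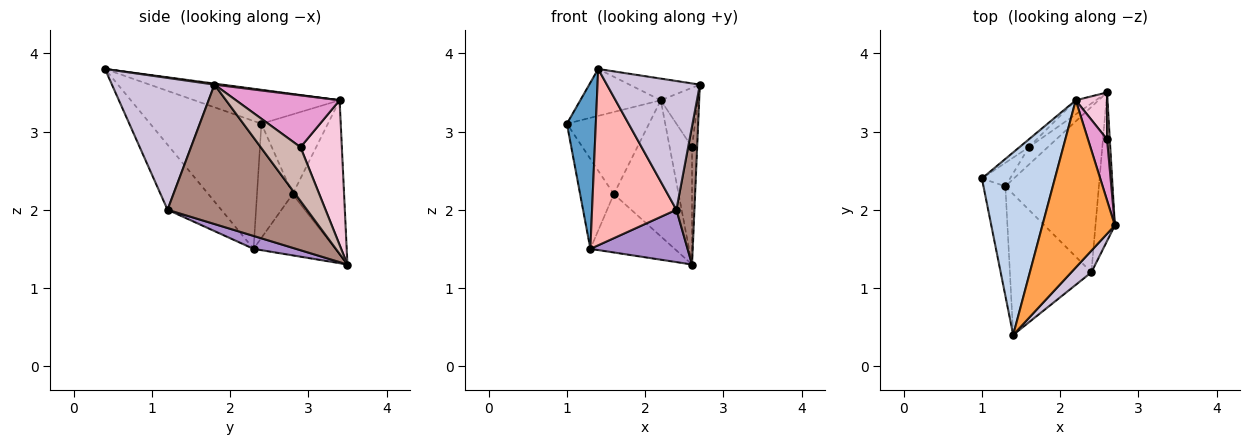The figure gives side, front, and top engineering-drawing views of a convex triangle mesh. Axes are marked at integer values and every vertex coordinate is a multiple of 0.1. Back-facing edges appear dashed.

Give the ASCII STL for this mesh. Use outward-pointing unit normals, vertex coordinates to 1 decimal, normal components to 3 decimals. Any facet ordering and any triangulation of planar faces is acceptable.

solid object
 facet normal -0.955 -0.248 -0.164
  outer loop
   vertex 1.3 2.3 1.5
   vertex 1.4 0.4 3.8
   vertex 1.0 2.4 3.1
  endloop
 endfacet
 facet normal -0.410 0.227 0.883
  outer loop
   vertex 2.2 3.4 3.4
   vertex 1.0 2.4 3.1
   vertex 1.4 0.4 3.8
  endloop
 endfacet
 facet normal 0.014 0.128 0.992
  outer loop
   vertex 2.2 3.4 3.4
   vertex 1.4 0.4 3.8
   vertex 2.7 1.8 3.6
  endloop
 endfacet
 facet normal -0.715 0.676 -0.176
  outer loop
   vertex 1.6 2.8 2.2
   vertex 1.3 2.3 1.5
   vertex 1.0 2.4 3.1
  endloop
 endfacet
 facet normal -0.680 0.702 -0.210
  outer loop
   vertex 1.6 2.8 2.2
   vertex 2.6 3.5 1.3
   vertex 1.3 2.3 1.5
  endloop
 endfacet
 facet normal -0.627 0.775 -0.074
  outer loop
   vertex 1.6 2.8 2.2
   vertex 1.0 2.4 3.1
   vertex 2.2 3.4 3.4
  endloop
 endfacet
 facet normal -0.619 0.781 -0.081
  outer loop
   vertex 1.6 2.8 2.2
   vertex 2.2 3.4 3.4
   vertex 2.6 3.5 1.3
  endloop
 endfacet
 facet normal -0.446 -0.700 -0.559
  outer loop
   vertex 2.4 1.2 2.0
   vertex 1.4 0.4 3.8
   vertex 1.3 2.3 1.5
  endloop
 endfacet
 facet normal 0.131 -0.299 -0.945
  outer loop
   vertex 2.4 1.2 2.0
   vertex 1.3 2.3 1.5
   vertex 2.6 3.5 1.3
  endloop
 endfacet
 facet normal 0.736 -0.667 0.112
  outer loop
   vertex 2.4 1.2 2.0
   vertex 2.7 1.8 3.6
   vertex 1.4 0.4 3.8
  endloop
 endfacet
 facet normal 0.982 -0.127 -0.137
  outer loop
   vertex 2.4 1.2 2.0
   vertex 2.6 3.5 1.3
   vertex 2.7 1.8 3.6
  endloop
 endfacet
 facet normal 0.991 0.127 0.051
  outer loop
   vertex 2.6 2.9 2.8
   vertex 2.7 1.8 3.6
   vertex 2.6 3.5 1.3
  endloop
 endfacet
 facet normal 0.890 0.319 0.327
  outer loop
   vertex 2.6 2.9 2.8
   vertex 2.2 3.4 3.4
   vertex 2.7 1.8 3.6
  endloop
 endfacet
 facet normal 0.864 0.467 0.187
  outer loop
   vertex 2.6 2.9 2.8
   vertex 2.6 3.5 1.3
   vertex 2.2 3.4 3.4
  endloop
 endfacet
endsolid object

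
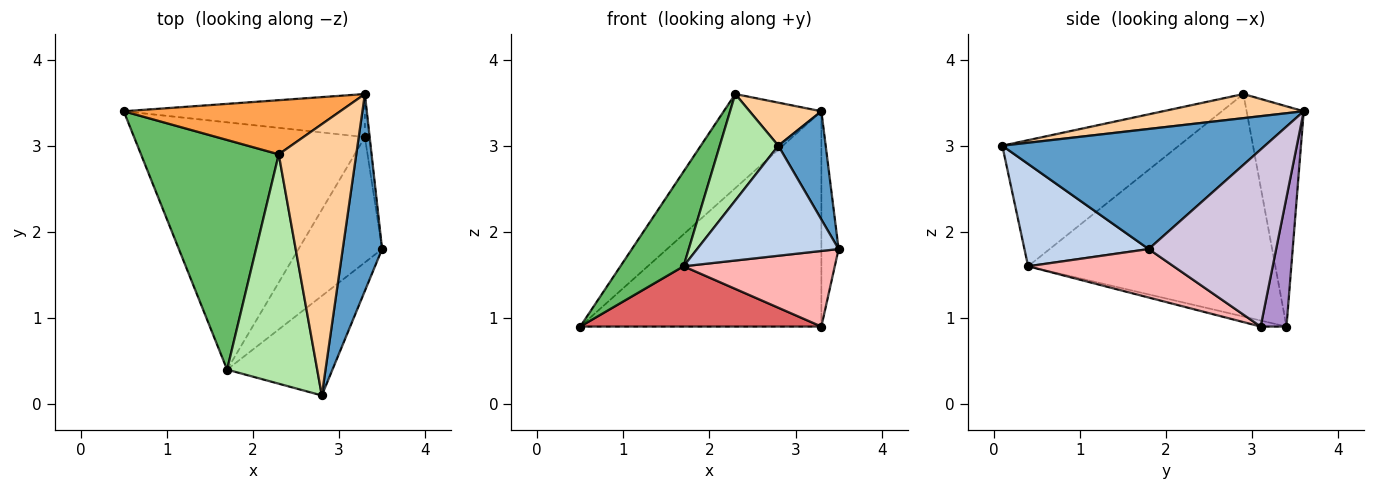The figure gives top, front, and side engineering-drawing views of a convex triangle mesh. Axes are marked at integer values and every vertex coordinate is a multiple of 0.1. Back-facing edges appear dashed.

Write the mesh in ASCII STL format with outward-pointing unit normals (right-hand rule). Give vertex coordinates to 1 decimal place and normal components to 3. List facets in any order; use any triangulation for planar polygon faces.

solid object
 facet normal 0.937 -0.169 0.307
  outer loop
   vertex 3.3 3.6 3.4
   vertex 2.8 0.1 3.0
   vertex 3.5 1.8 1.8
  endloop
 endfacet
 facet normal 0.546 -0.621 -0.562
  outer loop
   vertex 1.7 0.4 1.6
   vertex 3.5 1.8 1.8
   vertex 2.8 0.1 3.0
  endloop
 endfacet
 facet normal -0.452 0.773 0.445
  outer loop
   vertex 2.3 2.9 3.6
   vertex 3.3 3.6 3.4
   vertex 0.5 3.4 0.9
  endloop
 endfacet
 facet normal 0.294 -0.150 0.944
  outer loop
   vertex 2.3 2.9 3.6
   vertex 2.8 0.1 3.0
   vertex 3.3 3.6 3.4
  endloop
 endfacet
 facet normal -0.831 -0.212 0.515
  outer loop
   vertex 2.3 2.9 3.6
   vertex 0.5 3.4 0.9
   vertex 1.7 0.4 1.6
  endloop
 endfacet
 facet normal -0.785 -0.261 0.561
  outer loop
   vertex 2.3 2.9 3.6
   vertex 1.7 0.4 1.6
   vertex 2.8 0.1 3.0
  endloop
 endfacet
 facet normal -0.025 -0.237 -0.971
  outer loop
   vertex 3.3 3.1 0.9
   vertex 1.7 0.4 1.6
   vertex 0.5 3.4 0.9
  endloop
 endfacet
 facet normal 0.445 -0.462 -0.767
  outer loop
   vertex 3.3 3.1 0.9
   vertex 3.5 1.8 1.8
   vertex 1.7 0.4 1.6
  endloop
 endfacet
 facet normal 0.104 0.975 -0.195
  outer loop
   vertex 3.3 3.1 0.9
   vertex 0.5 3.4 0.9
   vertex 3.3 3.6 3.4
  endloop
 endfacet
 facet normal 0.991 0.134 -0.027
  outer loop
   vertex 3.3 3.1 0.9
   vertex 3.3 3.6 3.4
   vertex 3.5 1.8 1.8
  endloop
 endfacet
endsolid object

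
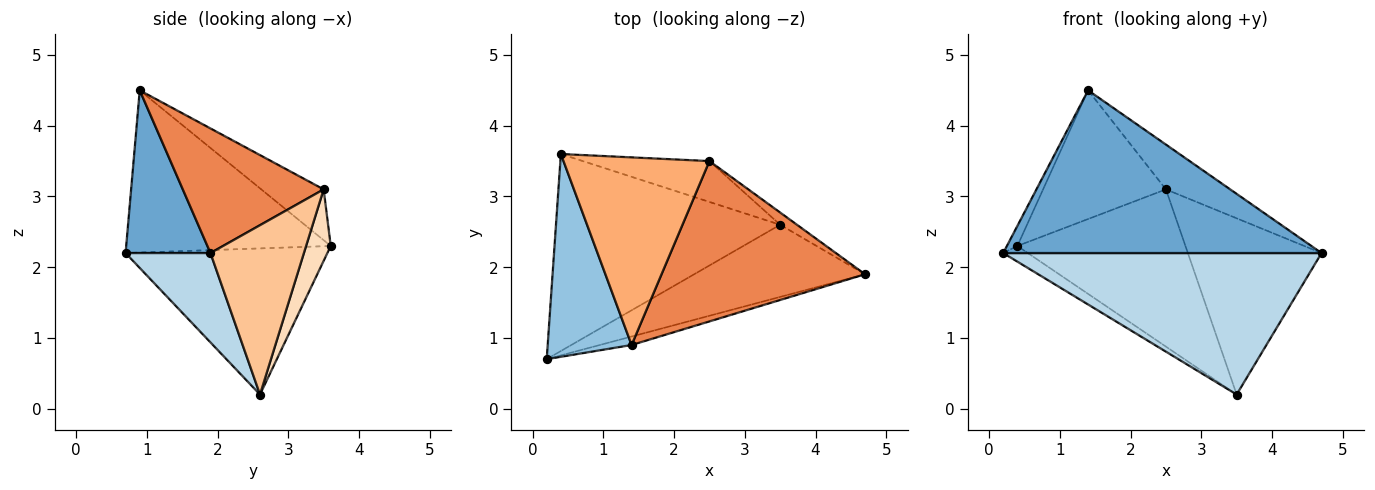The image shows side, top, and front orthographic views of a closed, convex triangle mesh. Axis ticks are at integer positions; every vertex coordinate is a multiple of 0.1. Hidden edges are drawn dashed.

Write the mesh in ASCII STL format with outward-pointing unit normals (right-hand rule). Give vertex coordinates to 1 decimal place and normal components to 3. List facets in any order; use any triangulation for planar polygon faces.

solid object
 facet normal 0.257 -0.965 -0.050
  outer loop
   vertex 1.4 0.9 4.5
   vertex 0.2 0.7 2.2
   vertex 4.7 1.9 2.2
  endloop
 endfacet
 facet normal -0.887 0.045 0.459
  outer loop
   vertex 1.4 0.9 4.5
   vertex 0.4 3.6 2.3
   vertex 0.2 0.7 2.2
  endloop
 endfacet
 facet normal 0.231 -0.867 -0.442
  outer loop
   vertex 3.5 2.6 0.2
   vertex 4.7 1.9 2.2
   vertex 0.2 0.7 2.2
  endloop
 endfacet
 facet normal -0.545 0.066 -0.836
  outer loop
   vertex 3.5 2.6 0.2
   vertex 0.2 0.7 2.2
   vertex 0.4 3.6 2.3
  endloop
 endfacet
 facet normal 0.508 0.232 0.830
  outer loop
   vertex 2.5 3.5 3.1
   vertex 1.4 0.9 4.5
   vertex 4.7 1.9 2.2
  endloop
 endfacet
 facet normal -0.276 0.544 0.793
  outer loop
   vertex 2.5 3.5 3.1
   vertex 0.4 3.6 2.3
   vertex 1.4 0.9 4.5
  endloop
 endfacet
 facet normal 0.572 0.818 -0.057
  outer loop
   vertex 2.5 3.5 3.1
   vertex 4.7 1.9 2.2
   vertex 3.5 2.6 0.2
  endloop
 endfacet
 facet normal 0.140 0.958 -0.249
  outer loop
   vertex 2.5 3.5 3.1
   vertex 3.5 2.6 0.2
   vertex 0.4 3.6 2.3
  endloop
 endfacet
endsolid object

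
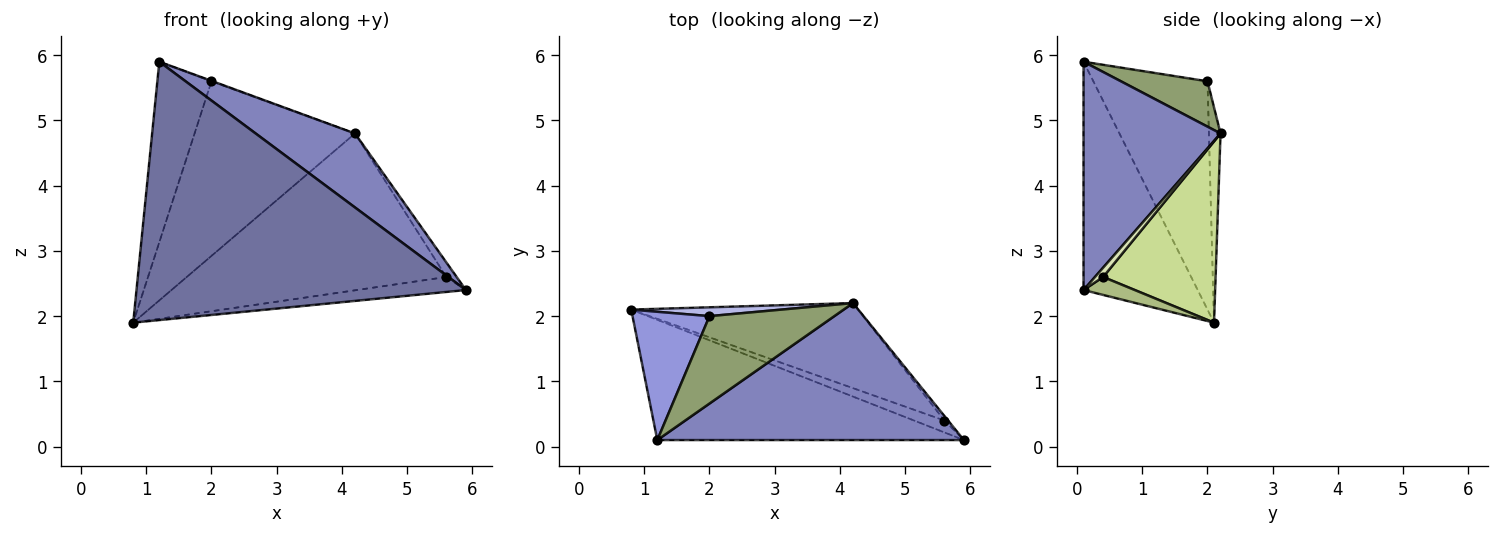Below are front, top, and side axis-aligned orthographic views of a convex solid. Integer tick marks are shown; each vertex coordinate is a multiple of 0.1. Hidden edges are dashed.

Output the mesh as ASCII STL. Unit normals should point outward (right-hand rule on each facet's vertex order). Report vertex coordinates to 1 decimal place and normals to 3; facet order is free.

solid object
 facet normal -0.300 -0.865 -0.403
  outer loop
   vertex 1.2 0.1 5.9
   vertex 0.8 2.1 1.9
   vertex 5.9 0.1 2.4
  endloop
 endfacet
 facet normal 0.548 -0.397 0.736
  outer loop
   vertex 4.2 2.2 4.8
   vertex 1.2 0.1 5.9
   vertex 5.9 0.1 2.4
  endloop
 endfacet
 facet normal -0.864 0.410 0.291
  outer loop
   vertex 2.0 2.0 5.6
   vertex 0.8 2.1 1.9
   vertex 1.2 0.1 5.9
  endloop
 endfacet
 facet normal -0.072 0.996 0.050
  outer loop
   vertex 2.0 2.0 5.6
   vertex 4.2 2.2 4.8
   vertex 0.8 2.1 1.9
  endloop
 endfacet
 facet normal 0.341 0.005 0.940
  outer loop
   vertex 2.0 2.0 5.6
   vertex 1.2 0.1 5.9
   vertex 4.2 2.2 4.8
  endloop
 endfacet
 facet normal 0.345 0.735 -0.584
  outer loop
   vertex 5.6 0.4 2.6
   vertex 5.9 0.1 2.4
   vertex 0.8 2.1 1.9
  endloop
 endfacet
 facet normal 0.356 0.821 -0.446
  outer loop
   vertex 5.6 0.4 2.6
   vertex 0.8 2.1 1.9
   vertex 4.2 2.2 4.8
  endloop
 endfacet
 facet normal 0.601 0.762 -0.241
  outer loop
   vertex 5.6 0.4 2.6
   vertex 4.2 2.2 4.8
   vertex 5.9 0.1 2.4
  endloop
 endfacet
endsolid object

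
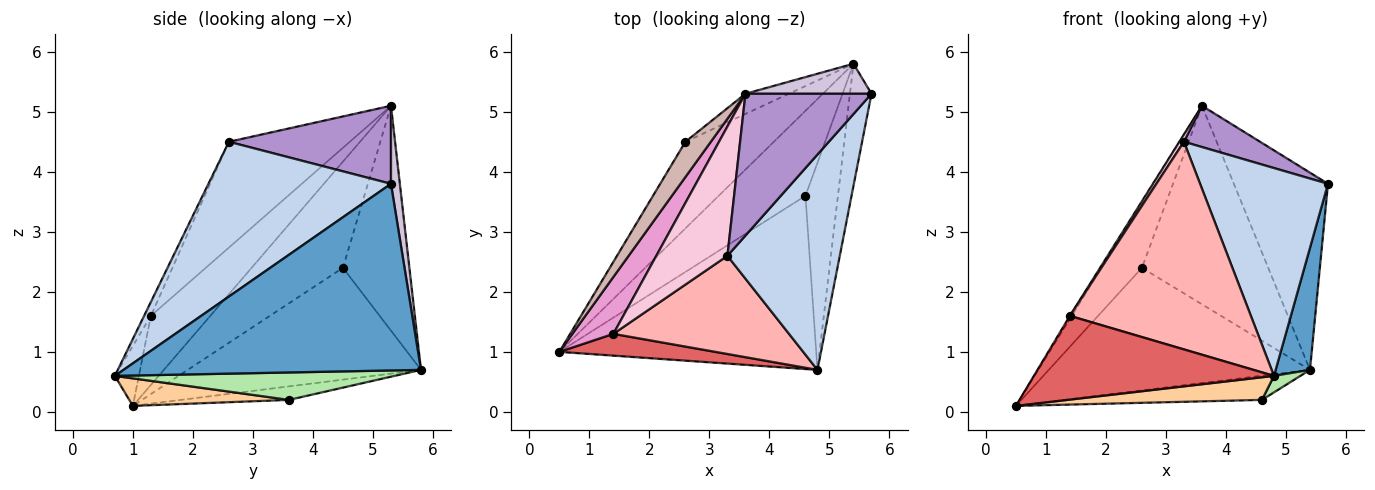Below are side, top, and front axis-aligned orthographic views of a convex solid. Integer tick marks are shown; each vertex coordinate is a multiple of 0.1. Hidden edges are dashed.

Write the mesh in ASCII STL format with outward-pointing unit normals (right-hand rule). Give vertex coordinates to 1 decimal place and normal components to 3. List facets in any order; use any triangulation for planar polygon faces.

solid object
 facet normal 0.987 -0.114 -0.114
  outer loop
   vertex 5.4 5.8 0.7
   vertex 5.7 5.3 3.8
   vertex 4.8 0.7 0.6
  endloop
 endfacet
 facet normal 0.704 -0.493 0.511
  outer loop
   vertex 3.3 2.6 4.5
   vertex 4.8 0.7 0.6
   vertex 5.7 5.3 3.8
  endloop
 endfacet
 facet normal -0.589 0.660 -0.466
  outer loop
   vertex 2.6 4.5 2.4
   vertex 5.4 5.8 0.7
   vertex 0.5 1.0 0.1
  endloop
 endfacet
 facet normal 0.106 -0.129 -0.986
  outer loop
   vertex 4.6 3.6 0.2
   vertex 4.8 0.7 0.6
   vertex 0.5 1.0 0.1
  endloop
 endfacet
 facet normal -0.148 0.270 -0.951
  outer loop
   vertex 4.6 3.6 0.2
   vertex 0.5 1.0 0.1
   vertex 5.4 5.8 0.7
  endloop
 endfacet
 facet normal 0.644 -0.061 -0.763
  outer loop
   vertex 4.6 3.6 0.2
   vertex 5.4 5.8 0.7
   vertex 4.8 0.7 0.6
  endloop
 endfacet
 facet normal -0.096 -0.963 0.250
  outer loop
   vertex 1.4 1.3 1.6
   vertex 0.5 1.0 0.1
   vertex 4.8 0.7 0.6
  endloop
 endfacet
 facet normal -0.034 -0.904 0.427
  outer loop
   vertex 1.4 1.3 1.6
   vertex 4.8 0.7 0.6
   vertex 3.3 2.6 4.5
  endloop
 endfacet
 facet normal 0.511 -0.240 0.825
  outer loop
   vertex 3.6 5.3 5.1
   vertex 3.3 2.6 4.5
   vertex 5.7 5.3 3.8
  endloop
 endfacet
 facet normal 0.093 0.984 0.150
  outer loop
   vertex 3.6 5.3 5.1
   vertex 5.7 5.3 3.8
   vertex 5.4 5.8 0.7
  endloop
 endfacet
 facet normal -0.464 0.882 -0.089
  outer loop
   vertex 3.6 5.3 5.1
   vertex 5.4 5.8 0.7
   vertex 2.6 4.5 2.4
  endloop
 endfacet
 facet normal -0.893 0.396 0.214
  outer loop
   vertex 3.6 5.3 5.1
   vertex 2.6 4.5 2.4
   vertex 0.5 1.0 0.1
  endloop
 endfacet
 facet normal -0.859 0.026 0.510
  outer loop
   vertex 3.6 5.3 5.1
   vertex 0.5 1.0 0.1
   vertex 1.4 1.3 1.6
  endloop
 endfacet
 facet normal -0.829 -0.032 0.558
  outer loop
   vertex 3.6 5.3 5.1
   vertex 1.4 1.3 1.6
   vertex 3.3 2.6 4.5
  endloop
 endfacet
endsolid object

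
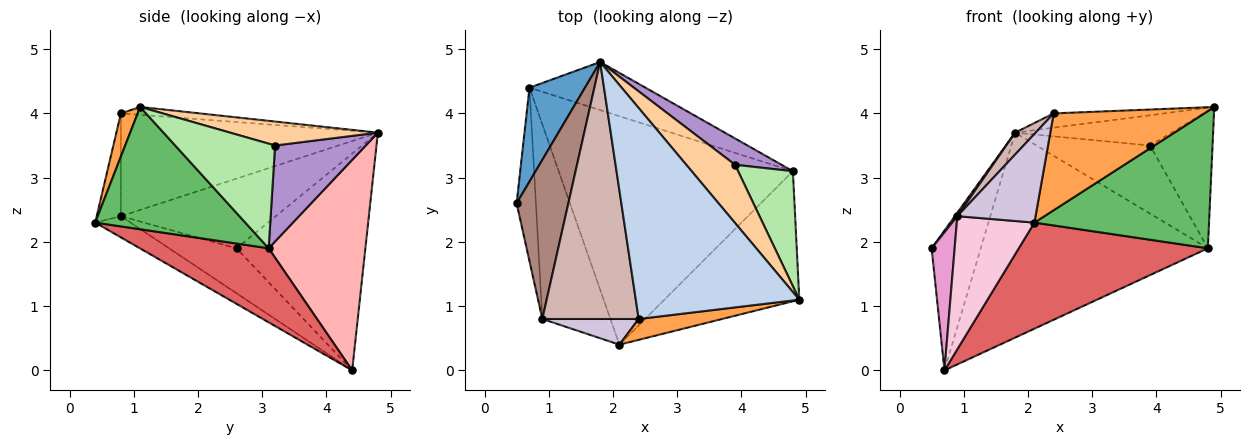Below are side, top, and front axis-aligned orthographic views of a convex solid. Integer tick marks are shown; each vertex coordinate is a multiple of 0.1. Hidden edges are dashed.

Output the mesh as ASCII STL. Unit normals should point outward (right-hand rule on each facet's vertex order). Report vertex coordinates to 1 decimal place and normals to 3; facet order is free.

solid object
 facet normal -0.909 0.347 0.233
  outer loop
   vertex 0.7 4.4 0.0
   vertex 0.5 2.6 1.9
   vertex 1.8 4.8 3.7
  endloop
 endfacet
 facet normal -0.048 0.068 0.997
  outer loop
   vertex 2.4 0.8 4.0
   vertex 4.9 1.1 4.1
   vertex 1.8 4.8 3.7
  endloop
 endfacet
 facet normal 0.108 -0.972 0.210
  outer loop
   vertex 2.1 0.4 2.3
   vertex 4.9 1.1 4.1
   vertex 2.4 0.8 4.0
  endloop
 endfacet
 facet normal 0.400 0.423 0.813
  outer loop
   vertex 3.9 3.2 3.5
   vertex 1.8 4.8 3.7
   vertex 4.9 1.1 4.1
  endloop
 endfacet
 facet normal 0.529 -0.616 -0.584
  outer loop
   vertex 4.8 3.1 1.9
   vertex 4.9 1.1 4.1
   vertex 2.1 0.4 2.3
  endloop
 endfacet
 facet normal 0.775 0.485 0.406
  outer loop
   vertex 4.8 3.1 1.9
   vertex 3.9 3.2 3.5
   vertex 4.9 1.1 4.1
  endloop
 endfacet
 facet normal 0.276 -0.405 -0.872
  outer loop
   vertex 4.8 3.1 1.9
   vertex 2.1 0.4 2.3
   vertex 0.7 4.4 0.0
  endloop
 endfacet
 facet normal 0.383 0.899 -0.211
  outer loop
   vertex 4.8 3.1 1.9
   vertex 0.7 4.4 0.0
   vertex 1.8 4.8 3.7
  endloop
 endfacet
 facet normal 0.597 0.748 0.289
  outer loop
   vertex 4.8 3.1 1.9
   vertex 1.8 4.8 3.7
   vertex 3.9 3.2 3.5
  endloop
 endfacet
 facet normal -0.285 -0.921 0.267
  outer loop
   vertex 0.9 0.8 2.4
   vertex 2.1 0.4 2.3
   vertex 2.4 0.8 4.0
  endloop
 endfacet
 facet normal -0.803 -0.013 0.596
  outer loop
   vertex 0.9 0.8 2.4
   vertex 1.8 4.8 3.7
   vertex 0.5 2.6 1.9
  endloop
 endfacet
 facet normal -0.728 -0.058 0.683
  outer loop
   vertex 0.9 0.8 2.4
   vertex 2.4 0.8 4.0
   vertex 1.8 4.8 3.7
  endloop
 endfacet
 facet normal -0.877 -0.299 -0.376
  outer loop
   vertex 0.9 0.8 2.4
   vertex 0.5 2.6 1.9
   vertex 0.7 4.4 0.0
  endloop
 endfacet
 facet normal -0.249 -0.547 -0.799
  outer loop
   vertex 0.9 0.8 2.4
   vertex 0.7 4.4 0.0
   vertex 2.1 0.4 2.3
  endloop
 endfacet
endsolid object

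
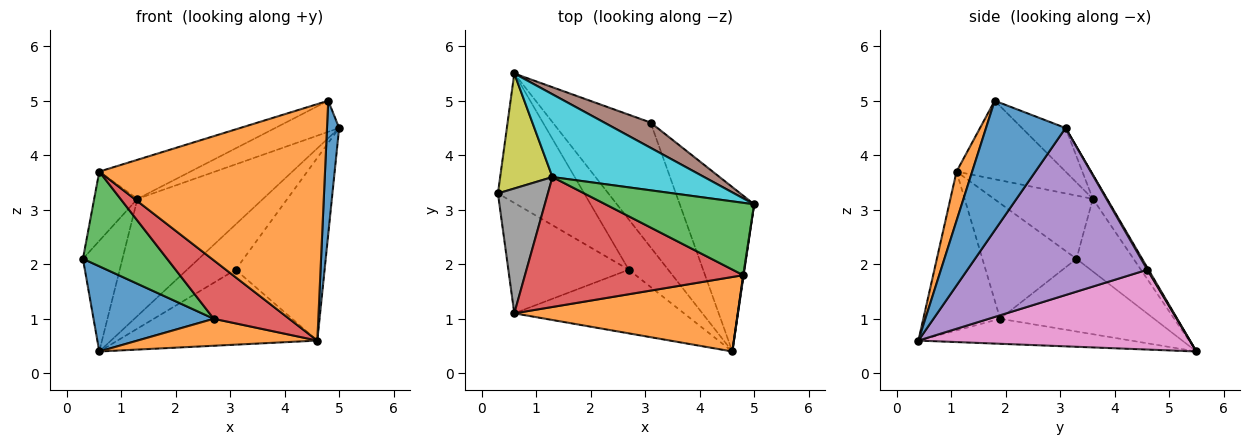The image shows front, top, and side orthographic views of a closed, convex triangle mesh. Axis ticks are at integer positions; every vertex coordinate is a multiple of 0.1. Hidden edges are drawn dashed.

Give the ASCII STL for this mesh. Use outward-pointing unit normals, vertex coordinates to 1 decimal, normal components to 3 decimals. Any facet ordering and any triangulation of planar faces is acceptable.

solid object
 facet normal -0.575 -0.450 -0.683
  outer loop
   vertex 2.7 1.9 1.0
   vertex 0.3 3.3 2.1
   vertex 0.6 5.5 0.4
  endloop
 endfacet
 facet normal -0.488 -0.413 -0.769
  outer loop
   vertex 2.7 1.9 1.0
   vertex 0.6 5.5 0.4
   vertex 4.6 0.4 0.6
  endloop
 endfacet
 facet normal -0.588 -0.527 -0.614
  outer loop
   vertex 2.7 1.9 1.0
   vertex 0.6 1.1 3.7
   vertex 0.3 3.3 2.1
  endloop
 endfacet
 facet normal -0.567 -0.557 -0.606
  outer loop
   vertex 2.7 1.9 1.0
   vertex 4.6 0.4 0.6
   vertex 0.6 1.1 3.7
  endloop
 endfacet
 facet normal 0.832 0.412 -0.371
  outer loop
   vertex 3.1 4.6 1.9
   vertex 5.0 3.1 4.5
   vertex 4.6 0.4 0.6
  endloop
 endfacet
 facet normal 0.022 0.873 0.488
  outer loop
   vertex 3.1 4.6 1.9
   vertex 0.6 5.5 0.4
   vertex 5.0 3.1 4.5
  endloop
 endfacet
 facet normal 0.573 0.422 -0.702
  outer loop
   vertex 3.1 4.6 1.9
   vertex 4.6 0.4 0.6
   vertex 0.6 5.5 0.4
  endloop
 endfacet
 facet normal -0.742 0.325 0.586
  outer loop
   vertex 1.3 3.6 3.2
   vertex 0.3 3.3 2.1
   vertex 0.6 1.1 3.7
  endloop
 endfacet
 facet normal -0.707 0.490 0.509
  outer loop
   vertex 1.3 3.6 3.2
   vertex 0.6 5.5 0.4
   vertex 0.3 3.3 2.1
  endloop
 endfacet
 facet normal -0.092 0.813 0.575
  outer loop
   vertex 1.3 3.6 3.2
   vertex 5.0 3.1 4.5
   vertex 0.6 5.5 0.4
  endloop
 endfacet
 facet normal 0.989 -0.151 0.003
  outer loop
   vertex 4.8 1.8 5.0
   vertex 4.6 0.4 0.6
   vertex 5.0 3.1 4.5
  endloop
 endfacet
 facet normal 0.066 -0.952 0.300
  outer loop
   vertex 4.8 1.8 5.0
   vertex 0.6 1.1 3.7
   vertex 4.6 0.4 0.6
  endloop
 endfacet
 facet normal -0.260 0.381 0.887
  outer loop
   vertex 4.8 1.8 5.0
   vertex 5.0 3.1 4.5
   vertex 1.3 3.6 3.2
  endloop
 endfacet
 facet normal -0.326 0.272 0.905
  outer loop
   vertex 4.8 1.8 5.0
   vertex 1.3 3.6 3.2
   vertex 0.6 1.1 3.7
  endloop
 endfacet
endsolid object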